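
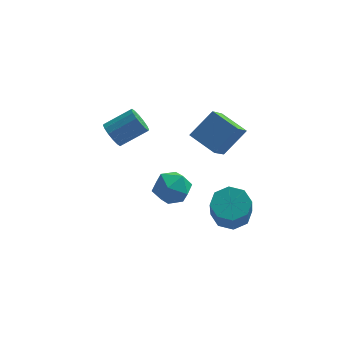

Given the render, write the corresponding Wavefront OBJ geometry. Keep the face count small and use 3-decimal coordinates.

v 1.572 1.969 -0.96
v 1.056 0.585 0.297
v 0.251 3.003 -0.364
v -0.264 1.619 0.893
v 2.784 2.741 0.387
v 2.269 1.357 1.644
v 1.464 3.775 0.983
v 0.948 2.391 2.24
v 1.967 -1.413 -2.937
v 2.656 -0.713 -2.464
v 2.602 -1.847 -0.709
v 1.913 -2.547 -1.183
v 1.857 -0.501 -2.351
v 1.804 -1.635 -0.596
v 1.123 -0.822 -2.581
v 1.069 -1.956 -0.827
v 0.883 -1.49 -3.02
v 0.829 -2.624 -1.265
v 1.278 -2.113 -3.411
v 1.224 -3.247 -1.656
v 2.076 -2.325 -3.524
v 2.023 -3.459 -1.769
v 2.811 -2.004 -3.293
v 2.757 -3.138 -1.539
v 3.051 -1.336 -2.855
v 2.997 -2.47 -1.1
v -1.653 -2.917 1.452
v -0.915 -2.18 1.002
v -1.265 -4.12 0.118
v -0.527 -3.383 -0.332
v -0.299 -3.878 0.664
v -0.539 -3.135 1.489
v -1.641 -3.165 -0.369
v -1.881 -2.422 0.456
v -0.908 -2.333 -0.123
v -0.079 -2.774 0.516
v -2.101 -3.526 0.604
v -1.272 -3.967 1.243
v -4.458 3.393 -0.585
v -3.979 3.218 -1.277
v -2.463 3.692 -0.348
v -2.942 3.867 0.345
v -4.088 3.648 -1.318
v -2.572 4.122 -0.389
v -4.296 4.009 -1.162
v -2.78 4.483 -0.233
v -4.548 4.205 -0.852
v -3.032 4.679 0.077
v -4.775 4.184 -0.47
v -3.26 4.658 0.459
v -4.918 3.951 -0.119
v -3.402 4.425 0.811
v -4.937 3.568 0.108
v -3.421 4.042 1.037
v -4.828 3.138 0.149
v -3.312 3.612 1.078
v -4.62 2.777 -0.007
v -3.104 3.251 0.922
v -4.368 2.581 -0.317
v -2.852 3.055 0.612
v -4.14 2.602 -0.699
v -2.625 3.076 0.23
v -3.998 2.835 -1.051
v -2.482 3.309 -0.121
f 2 4 1
f 5 2 1
f 1 4 3
f 3 5 1
f 2 8 4
f 6 2 5
f 6 8 2
f 4 8 3
f 7 5 3
f 3 8 7
f 7 6 5
f 8 6 7
f 10 9 13
f 10 13 11
f 11 13 14
f 11 14 12
f 13 9 15
f 13 15 14
f 14 15 16
f 14 16 12
f 15 9 17
f 15 17 16
f 16 17 18
f 16 18 12
f 17 9 19
f 17 19 18
f 18 19 20
f 18 20 12
f 19 9 21
f 19 21 20
f 20 21 22
f 20 22 12
f 21 9 23
f 21 23 22
f 22 23 24
f 22 24 12
f 23 9 25
f 23 25 24
f 24 25 26
f 24 26 12
f 25 9 10
f 25 10 26
f 26 10 11
f 26 11 12
f 27 38 32
f 27 32 28
f 27 28 34
f 27 34 37
f 27 37 38
f 28 32 36
f 32 38 31
f 38 37 29
f 37 34 33
f 34 28 35
f 30 36 31
f 30 31 29
f 30 29 33
f 30 33 35
f 30 35 36
f 31 36 32
f 29 31 38
f 33 29 37
f 35 33 34
f 36 35 28
f 40 39 43
f 40 43 41
f 41 43 44
f 41 44 42
f 43 39 45
f 43 45 44
f 44 45 46
f 44 46 42
f 45 39 47
f 45 47 46
f 46 47 48
f 46 48 42
f 47 39 49
f 47 49 48
f 48 49 50
f 48 50 42
f 49 39 51
f 49 51 50
f 50 51 52
f 50 52 42
f 51 39 53
f 51 53 52
f 52 53 54
f 52 54 42
f 53 39 55
f 53 55 54
f 54 55 56
f 54 56 42
f 55 39 57
f 55 57 56
f 56 57 58
f 56 58 42
f 57 39 59
f 57 59 58
f 58 59 60
f 58 60 42
f 59 39 61
f 59 61 60
f 60 61 62
f 60 62 42
f 61 39 63
f 61 63 62
f 62 63 64
f 62 64 42
f 63 39 40
f 63 40 64
f 64 40 41
f 64 41 42



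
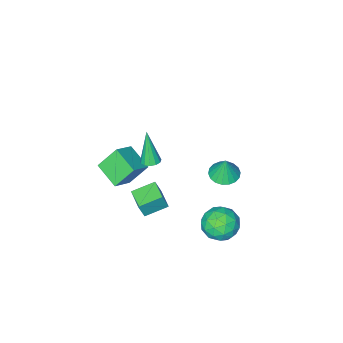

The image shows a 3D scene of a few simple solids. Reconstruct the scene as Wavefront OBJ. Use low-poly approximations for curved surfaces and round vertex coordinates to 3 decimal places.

v 1.326 -0.402 0.475
v 1.868 -0.543 0.477
v 1.174 -0.958 2.505
v 1.855 -0.239 0.559
v 1.675 0.014 0.615
v 1.383 0.134 0.627
v 1.074 0.085 0.59
v 0.844 -0.119 0.517
v 0.768 -0.412 0.43
v 0.868 -0.703 0.358
v 1.114 -0.897 0.323
v 1.427 -0.935 0.337
v 1.708 -0.803 0.394
v -3.533 -0.225 -3.775
v -2.689 0.04 -3.877
v -3.427 -0.015 -2.345
v -2.893 0.378 -3.911
v -3.223 0.597 -3.919
v -3.615 0.652 -3.899
v -3.99 0.534 -3.853
v -4.275 0.266 -3.793
v -4.413 -0.1 -3.729
v -4.376 -0.491 -3.674
v -4.173 -0.829 -3.639
v -3.842 -1.047 -3.632
v -3.451 -1.103 -3.652
v -3.075 -0.985 -3.697
v -2.791 -0.716 -3.758
v -2.653 -0.35 -3.822
v -0.606 4.245 -2.968
v -0.114 3.449 -2.343
v -0.966 3.011 -4.257
v -0.474 2.215 -3.632
v -1.45 2.667 -3.302
v -1.228 3.43 -2.505
v 0.148 3.03 -4.095
v 0.37 3.793 -3.298
v 0.351 2.698 -3.04
v -0.636 2.474 -2.549
v -0.444 3.986 -4.051
v -1.431 3.762 -3.56
v -0.328 3.955 -2.542
v -0.752 2.505 -4.058
v -1.325 2.771 -3.863
v -1.036 2.303 -3.496
v -0.983 3.944 -2.638
v -0.694 3.476 -2.27
v -1.479 3.017 -2.834
v -0.386 2.984 -4.33
v -0.097 2.516 -3.962
v -0.044 4.157 -3.104
v 0.245 3.689 -2.737
v 0.399 3.443 -3.766
v 0.234 3.046 -2.584
v 0.022 2.321 -3.342
v 0.388 2.8 -3.614
v 0.519 3.248 -3.146
v -0.346 2.914 -2.296
v -0.558 2.189 -3.054
v -1.132 2.455 -2.86
v -1.001 2.903 -2.391
v -0.073 2.473 -2.706
v -0.522 4.271 -3.546
v -0.734 3.546 -4.304
v -0.079 3.557 -4.209
v 0.052 4.005 -3.74
v -1.102 4.139 -3.258
v -1.314 3.414 -4.016
v -1.599 3.212 -3.454
v -1.468 3.66 -2.986
v -1.007 3.987 -3.894
v -0.096 -4.199 -2.457
v 1.098 -3.886 -1.696
v -0.125 -2.639 -3.053
v 1.069 -2.326 -2.292
v 0.851 -4.674 -3.748
v 2.045 -4.361 -2.987
v 0.822 -3.114 -4.344
v 2.016 -2.801 -3.583
v 2.084 1.537 -0.019
v 2.448 1.499 1.04
v 2.458 2.674 -0.107
v 2.821 2.636 0.952
v 3.299 1.104 -0.452
v 3.662 1.066 0.607
v 3.672 2.241 -0.54
v 4.036 2.203 0.519
f 2 1 4
f 2 4 3
f 4 1 5
f 4 5 3
f 5 1 6
f 5 6 3
f 6 1 7
f 6 7 3
f 7 1 8
f 7 8 3
f 8 1 9
f 8 9 3
f 9 1 10
f 9 10 3
f 10 1 11
f 10 11 3
f 11 1 12
f 11 12 3
f 12 1 13
f 12 13 3
f 13 1 2
f 13 2 3
f 15 14 17
f 15 17 16
f 17 14 18
f 17 18 16
f 18 14 19
f 18 19 16
f 19 14 20
f 19 20 16
f 20 14 21
f 20 21 16
f 21 14 22
f 21 22 16
f 22 14 23
f 22 23 16
f 23 14 24
f 23 24 16
f 24 14 25
f 24 25 16
f 25 14 26
f 25 26 16
f 26 14 27
f 26 27 16
f 27 14 28
f 27 28 16
f 28 14 29
f 28 29 16
f 29 14 15
f 29 15 16
f 30 67 46
f 67 41 70
f 46 70 35
f 67 70 46
f 30 46 42
f 46 35 47
f 42 47 31
f 46 47 42
f 30 42 51
f 42 31 52
f 51 52 37
f 42 52 51
f 30 51 63
f 51 37 66
f 63 66 40
f 51 66 63
f 30 63 67
f 63 40 71
f 67 71 41
f 63 71 67
f 31 47 58
f 47 35 61
f 58 61 39
f 47 61 58
f 35 70 48
f 70 41 69
f 48 69 34
f 70 69 48
f 41 71 68
f 71 40 64
f 68 64 32
f 71 64 68
f 40 66 65
f 66 37 53
f 65 53 36
f 66 53 65
f 37 52 57
f 52 31 54
f 57 54 38
f 52 54 57
f 33 59 45
f 59 39 60
f 45 60 34
f 59 60 45
f 33 45 43
f 45 34 44
f 43 44 32
f 45 44 43
f 33 43 50
f 43 32 49
f 50 49 36
f 43 49 50
f 33 50 55
f 50 36 56
f 55 56 38
f 50 56 55
f 33 55 59
f 55 38 62
f 59 62 39
f 55 62 59
f 34 60 48
f 60 39 61
f 48 61 35
f 60 61 48
f 32 44 68
f 44 34 69
f 68 69 41
f 44 69 68
f 36 49 65
f 49 32 64
f 65 64 40
f 49 64 65
f 38 56 57
f 56 36 53
f 57 53 37
f 56 53 57
f 39 62 58
f 62 38 54
f 58 54 31
f 62 54 58
f 73 75 72
f 76 73 72
f 72 75 74
f 74 76 72
f 73 79 75
f 77 73 76
f 77 79 73
f 75 79 74
f 78 76 74
f 74 79 78
f 78 77 76
f 79 77 78
f 81 83 80
f 84 81 80
f 80 83 82
f 82 84 80
f 81 87 83
f 85 81 84
f 85 87 81
f 83 87 82
f 86 84 82
f 82 87 86
f 86 85 84
f 87 85 86



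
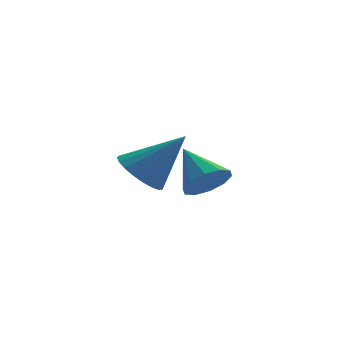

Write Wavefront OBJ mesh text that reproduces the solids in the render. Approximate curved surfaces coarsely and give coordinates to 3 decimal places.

v -2.425 -2.533 -0.945
v -1.693 -2.535 -1.611
v -0.995 -2.807 0.625
v -1.721 -2.135 -1.516
v -1.871 -1.804 -1.322
v -2.116 -1.6 -1.062
v -2.415 -1.556 -0.783
v -2.716 -1.682 -0.531
v -2.966 -1.955 -0.351
v -3.122 -2.327 -0.273
v -3.158 -2.736 -0.312
v -3.067 -3.109 -0.46
v -2.865 -3.383 -0.691
v -2.587 -3.509 -0.967
v -2.281 -3.467 -1.239
v -1.999 -3.264 -1.46
v -1.791 -2.934 -1.591
v 0.722 0.617 -2.901
v 1.478 0.425 -2.341
v 0.238 2.043 -1.759
v 1.65 0.815 -2.754
v 1.468 1.129 -3.223
v 1.001 1.248 -3.57
v 0.428 1.126 -3.66
v -0.033 0.81 -3.462
v -0.205 0.42 -3.049
v -0.023 0.106 -2.579
v 0.444 -0.013 -2.233
v 1.017 0.109 -2.142
f 2 1 4
f 2 4 3
f 4 1 5
f 4 5 3
f 5 1 6
f 5 6 3
f 6 1 7
f 6 7 3
f 7 1 8
f 7 8 3
f 8 1 9
f 8 9 3
f 9 1 10
f 9 10 3
f 10 1 11
f 10 11 3
f 11 1 12
f 11 12 3
f 12 1 13
f 12 13 3
f 13 1 14
f 13 14 3
f 14 1 15
f 14 15 3
f 15 1 16
f 15 16 3
f 16 1 17
f 16 17 3
f 17 1 2
f 17 2 3
f 19 18 21
f 19 21 20
f 21 18 22
f 21 22 20
f 22 18 23
f 22 23 20
f 23 18 24
f 23 24 20
f 24 18 25
f 24 25 20
f 25 18 26
f 25 26 20
f 26 18 27
f 26 27 20
f 27 18 28
f 27 28 20
f 28 18 29
f 28 29 20
f 29 18 19
f 29 19 20



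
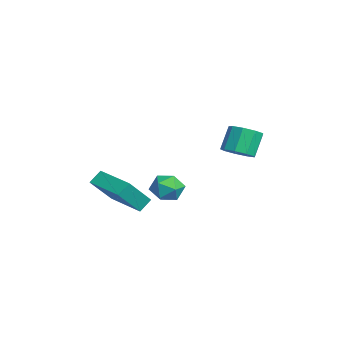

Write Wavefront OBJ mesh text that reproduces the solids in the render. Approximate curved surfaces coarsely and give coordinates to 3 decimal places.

v 3.062 -0.442 0.28
v 3.759 -0.058 0.043
v 3.581 -1.622 -0.103
v 4.278 -1.238 -0.34
v 4.087 -1.291 0.467
v 3.766 -0.563 0.703
v 3.574 -1.117 -0.763
v 3.253 -0.389 -0.527
v 4.076 -0.476 -0.602
v 4.393 -0.583 0.159
v 2.947 -1.097 -0.219
v 3.264 -1.204 0.542
v -0.014 -2.801 -2.208
v -0.311 -2.27 -1.658
v 1.677 -1.739 -2.321
v 1.38 -1.209 -1.771
v 0.74 -3.851 -0.789
v 0.443 -3.321 -0.239
v 2.431 -2.79 -0.902
v 2.134 -2.259 -0.352
v 3.452 2.268 1.745
v 4.081 2.005 2.144
v 3.557 2.469 3.275
v 2.928 2.732 2.875
v 4.167 2.512 1.976
v 3.643 2.975 3.107
v 3.919 2.905 1.7
v 3.394 3.368 2.831
v 3.452 2.999 1.445
v 2.927 3.463 2.576
v 2.985 2.752 1.33
v 2.461 3.215 2.461
v 2.737 2.279 1.409
v 2.213 2.742 2.54
v 2.824 1.8 1.645
v 2.299 2.264 2.776
v 3.204 1.541 1.927
v 2.68 2.004 3.058
v 3.701 1.622 2.125
v 3.176 2.085 3.256
f 1 12 6
f 1 6 2
f 1 2 8
f 1 8 11
f 1 11 12
f 2 6 10
f 6 12 5
f 12 11 3
f 11 8 7
f 8 2 9
f 4 10 5
f 4 5 3
f 4 3 7
f 4 7 9
f 4 9 10
f 5 10 6
f 3 5 12
f 7 3 11
f 9 7 8
f 10 9 2
f 14 16 13
f 17 14 13
f 13 16 15
f 15 17 13
f 14 20 16
f 18 14 17
f 18 20 14
f 16 20 15
f 19 17 15
f 15 20 19
f 19 18 17
f 20 18 19
f 22 21 25
f 22 25 23
f 23 25 26
f 23 26 24
f 25 21 27
f 25 27 26
f 26 27 28
f 26 28 24
f 27 21 29
f 27 29 28
f 28 29 30
f 28 30 24
f 29 21 31
f 29 31 30
f 30 31 32
f 30 32 24
f 31 21 33
f 31 33 32
f 32 33 34
f 32 34 24
f 33 21 35
f 33 35 34
f 34 35 36
f 34 36 24
f 35 21 37
f 35 37 36
f 36 37 38
f 36 38 24
f 37 21 39
f 37 39 38
f 38 39 40
f 38 40 24
f 39 21 22
f 39 22 40
f 40 22 23
f 40 23 24



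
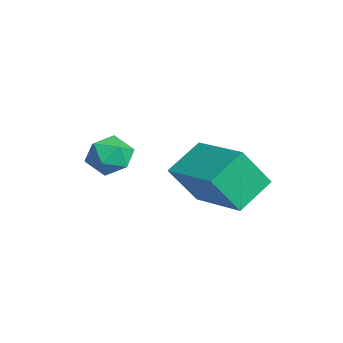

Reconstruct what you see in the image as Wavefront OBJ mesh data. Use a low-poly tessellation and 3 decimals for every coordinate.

v 2.181 0.3 -1.378
v 1.625 1.247 -0.72
v 2.128 1.083 -2.549
v 1.571 2.029 -1.892
v 3.909 1.031 -0.968
v 3.352 1.977 -0.311
v 3.855 1.813 -2.14
v 3.299 2.76 -1.482
v -0.174 -0.598 -1.586
v 0.342 -0.482 -2.082
v 0.538 -1.338 -1.018
v 1.054 -1.222 -1.514
v 0.868 -0.693 -1.054
v 0.428 -0.235 -1.405
v 0.452 -1.585 -1.695
v 0.012 -1.127 -2.046
v 0.729 -1.092 -2.149
v 0.986 -0.541 -1.753
v -0.106 -1.279 -1.347
v 0.151 -0.728 -0.951
f 2 4 1
f 5 2 1
f 1 4 3
f 3 5 1
f 2 8 4
f 6 2 5
f 6 8 2
f 4 8 3
f 7 5 3
f 3 8 7
f 7 6 5
f 8 6 7
f 9 20 14
f 9 14 10
f 9 10 16
f 9 16 19
f 9 19 20
f 10 14 18
f 14 20 13
f 20 19 11
f 19 16 15
f 16 10 17
f 12 18 13
f 12 13 11
f 12 11 15
f 12 15 17
f 12 17 18
f 13 18 14
f 11 13 20
f 15 11 19
f 17 15 16
f 18 17 10



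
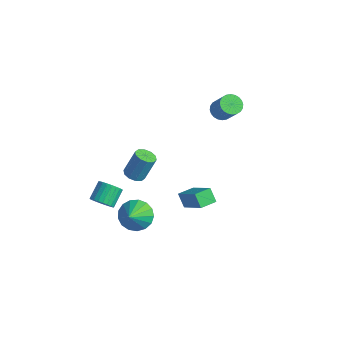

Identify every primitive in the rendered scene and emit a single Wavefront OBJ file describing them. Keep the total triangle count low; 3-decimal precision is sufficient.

v -1.051 -0.393 -2.553
v 0.61 -0.509 -1.209
v -0.977 0.635 -2.556
v 0.684 0.518 -1.212
v -0.444 -0.438 -3.308
v 1.217 -0.555 -1.964
v -0.37 0.589 -3.311
v 1.291 0.473 -1.967
v -3.872 -1.378 -2.324
v -3.38 -0.994 -2.567
v -3.116 -0.338 -1
v -3.608 -0.722 -0.756
v -3.734 -0.782 -2.597
v -3.47 -0.126 -1.029
v -4.141 -0.797 -2.522
v -3.877 -0.141 -0.954
v -4.445 -1.034 -2.371
v -4.181 -0.378 -0.803
v -4.531 -1.403 -2.203
v -4.266 -0.747 -0.635
v -4.364 -1.762 -2.08
v -4.1 -1.106 -0.513
v -4.01 -1.974 -2.051
v -3.746 -1.318 -0.483
v -3.603 -1.959 -2.126
v -3.339 -1.303 -0.558
v -3.299 -1.722 -2.277
v -3.035 -1.066 -0.709
v -3.214 -1.353 -2.445
v -2.949 -0.697 -0.877
v -2.555 3.92 1.598
v -1.999 3.866 1.161
v -1.028 3.805 2.405
v -1.585 3.86 2.842
v -2.018 4.14 1.189
v -1.047 4.08 2.434
v -2.119 4.382 1.28
v -1.148 4.321 2.525
v -2.287 4.553 1.419
v -1.316 4.492 2.664
v -2.496 4.628 1.585
v -1.525 4.567 2.83
v -2.713 4.595 1.753
v -1.742 4.534 2.998
v -2.907 4.459 1.898
v -1.936 4.399 3.143
v -3.047 4.242 1.997
v -2.076 4.181 3.242
v -3.112 3.975 2.035
v -2.141 3.914 3.279
v -3.093 3.7 2.006
v -2.122 3.64 3.251
v -2.992 3.459 1.915
v -2.021 3.398 3.16
v -2.824 3.288 1.776
v -1.853 3.227 3.021
v -2.615 3.213 1.61
v -1.644 3.152 2.855
v -2.398 3.246 1.442
v -1.427 3.185 2.687
v -2.204 3.381 1.297
v -1.233 3.321 2.542
v -2.064 3.599 1.198
v -1.093 3.538 2.443
v -1.928 -2.745 -3.816
v -1.322 -3.114 -4.591
v -1.132 -3.815 -2.684
v -1.06 -2.726 -4.408
v -0.997 -2.342 -4.089
v -1.148 -2.05 -3.708
v -1.477 -1.918 -3.352
v -1.909 -1.975 -3.103
v -2.346 -2.208 -3.016
v -2.687 -2.565 -3.113
v -2.854 -2.962 -3.372
v -2.809 -3.31 -3.732
v -2.562 -3.528 -4.111
v -2.17 -3.567 -4.423
v -1.722 -3.417 -4.596
v -2.981 -4.324 -2.516
v -2.446 -3.884 -2.777
v -2.845 -2.955 -2.025
v -3.379 -3.396 -1.764
v -2.661 -3.827 -2.961
v -3.059 -2.898 -2.209
v -2.925 -3.846 -3.078
v -3.323 -2.917 -2.325
v -3.197 -3.937 -3.109
v -3.595 -3.008 -2.356
v -3.436 -4.088 -3.049
v -3.834 -3.159 -2.297
v -3.606 -4.274 -2.909
v -4.004 -3.345 -2.157
v -3.681 -4.468 -2.709
v -4.079 -3.539 -1.957
v -3.649 -4.641 -2.479
v -4.047 -3.712 -1.727
v -3.515 -4.765 -2.255
v -3.914 -3.836 -1.503
v -3.301 -4.822 -2.071
v -3.699 -3.893 -1.319
v -3.037 -4.803 -1.955
v -3.435 -3.874 -1.202
v -2.765 -4.712 -1.924
v -3.163 -3.783 -1.171
v -2.526 -4.561 -1.983
v -2.924 -3.632 -1.231
v -2.356 -4.375 -2.123
v -2.754 -3.446 -1.371
v -2.281 -4.181 -2.323
v -2.679 -3.252 -1.571
v -2.313 -4.008 -2.553
v -2.711 -3.079 -1.801
f 2 4 1
f 5 2 1
f 1 4 3
f 3 5 1
f 2 8 4
f 6 2 5
f 6 8 2
f 4 8 3
f 7 5 3
f 3 8 7
f 7 6 5
f 8 6 7
f 10 9 13
f 10 13 11
f 11 13 14
f 11 14 12
f 13 9 15
f 13 15 14
f 14 15 16
f 14 16 12
f 15 9 17
f 15 17 16
f 16 17 18
f 16 18 12
f 17 9 19
f 17 19 18
f 18 19 20
f 18 20 12
f 19 9 21
f 19 21 20
f 20 21 22
f 20 22 12
f 21 9 23
f 21 23 22
f 22 23 24
f 22 24 12
f 23 9 25
f 23 25 24
f 24 25 26
f 24 26 12
f 25 9 27
f 25 27 26
f 26 27 28
f 26 28 12
f 27 9 29
f 27 29 28
f 28 29 30
f 28 30 12
f 29 9 10
f 29 10 30
f 30 10 11
f 30 11 12
f 32 31 35
f 32 35 33
f 33 35 36
f 33 36 34
f 35 31 37
f 35 37 36
f 36 37 38
f 36 38 34
f 37 31 39
f 37 39 38
f 38 39 40
f 38 40 34
f 39 31 41
f 39 41 40
f 40 41 42
f 40 42 34
f 41 31 43
f 41 43 42
f 42 43 44
f 42 44 34
f 43 31 45
f 43 45 44
f 44 45 46
f 44 46 34
f 45 31 47
f 45 47 46
f 46 47 48
f 46 48 34
f 47 31 49
f 47 49 48
f 48 49 50
f 48 50 34
f 49 31 51
f 49 51 50
f 50 51 52
f 50 52 34
f 51 31 53
f 51 53 52
f 52 53 54
f 52 54 34
f 53 31 55
f 53 55 54
f 54 55 56
f 54 56 34
f 55 31 57
f 55 57 56
f 56 57 58
f 56 58 34
f 57 31 59
f 57 59 58
f 58 59 60
f 58 60 34
f 59 31 61
f 59 61 60
f 60 61 62
f 60 62 34
f 61 31 63
f 61 63 62
f 62 63 64
f 62 64 34
f 63 31 32
f 63 32 64
f 64 32 33
f 64 33 34
f 66 65 68
f 66 68 67
f 68 65 69
f 68 69 67
f 69 65 70
f 69 70 67
f 70 65 71
f 70 71 67
f 71 65 72
f 71 72 67
f 72 65 73
f 72 73 67
f 73 65 74
f 73 74 67
f 74 65 75
f 74 75 67
f 75 65 76
f 75 76 67
f 76 65 77
f 76 77 67
f 77 65 78
f 77 78 67
f 78 65 79
f 78 79 67
f 79 65 66
f 79 66 67
f 81 80 84
f 81 84 82
f 82 84 85
f 82 85 83
f 84 80 86
f 84 86 85
f 85 86 87
f 85 87 83
f 86 80 88
f 86 88 87
f 87 88 89
f 87 89 83
f 88 80 90
f 88 90 89
f 89 90 91
f 89 91 83
f 90 80 92
f 90 92 91
f 91 92 93
f 91 93 83
f 92 80 94
f 92 94 93
f 93 94 95
f 93 95 83
f 94 80 96
f 94 96 95
f 95 96 97
f 95 97 83
f 96 80 98
f 96 98 97
f 97 98 99
f 97 99 83
f 98 80 100
f 98 100 99
f 99 100 101
f 99 101 83
f 100 80 102
f 100 102 101
f 101 102 103
f 101 103 83
f 102 80 104
f 102 104 103
f 103 104 105
f 103 105 83
f 104 80 106
f 104 106 105
f 105 106 107
f 105 107 83
f 106 80 108
f 106 108 107
f 107 108 109
f 107 109 83
f 108 80 110
f 108 110 109
f 109 110 111
f 109 111 83
f 110 80 112
f 110 112 111
f 111 112 113
f 111 113 83
f 112 80 81
f 112 81 113
f 113 81 82
f 113 82 83



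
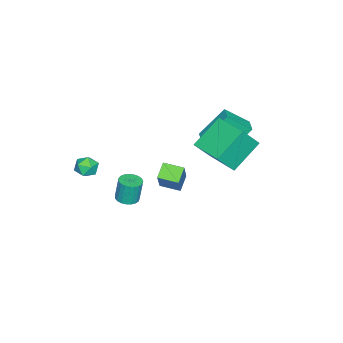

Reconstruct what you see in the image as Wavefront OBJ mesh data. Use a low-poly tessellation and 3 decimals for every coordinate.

v 3.39 -0.665 -0.628
v 3.922 -0.931 -0.546
v 3.801 -0.781 0.729
v 3.27 -0.515 0.648
v 3.987 -0.691 -0.568
v 3.866 -0.541 0.707
v 3.948 -0.447 -0.601
v 3.828 -0.297 0.675
v 3.814 -0.24 -0.638
v 3.693 -0.09 0.638
v 3.606 -0.107 -0.673
v 3.485 0.043 0.603
v 3.36 -0.07 -0.7
v 3.24 0.08 0.575
v 3.12 -0.136 -0.715
v 3 0.013 0.56
v 2.927 -0.294 -0.715
v 2.806 -0.144 0.561
v 2.814 -0.515 -0.7
v 2.693 -0.366 0.576
v 2.8 -0.763 -0.672
v 2.68 -0.613 0.604
v 2.888 -0.994 -0.637
v 2.768 -0.844 0.639
v 3.064 -1.167 -0.6
v 2.943 -1.018 0.676
v 3.295 -1.254 -0.568
v 3.175 -1.105 0.708
v 3.543 -1.239 -0.546
v 3.423 -1.09 0.73
v 3.765 -1.125 -0.539
v 3.645 -0.975 0.737
v 2.717 -2.486 0.872
v 3.172 -2.446 0.378
v 2.908 -3.554 0.962
v 3.363 -3.514 0.468
v 3.488 -3.23 1.065
v 3.37 -2.57 1.01
v 2.71 -3.43 0.33
v 2.592 -2.77 0.275
v 3.168 -3.029 0.044
v 3.649 -2.905 0.497
v 2.431 -3.095 0.843
v 2.912 -2.971 1.296
v -1.82 -1.331 -3.995
v -2.62 -1.366 -3.43
v -1.98 -0.234 -4.152
v -2.779 -0.269 -3.587
v -0.621 -0.911 -2.273
v -1.42 -0.946 -1.708
v -0.78 0.186 -2.43
v -1.58 0.151 -1.865
v 0.3 2.354 1.209
v -1.135 3.051 2.416
v 1.233 3.989 1.376
v -0.201 4.686 2.582
v 1.061 1.794 2.438
v -0.373 2.491 3.644
v 1.995 3.429 2.604
v 0.56 4.126 3.811
v -2.418 1.957 -0.181
v -1.873 0.823 0.806
v -3.244 2.962 1.429
v -2.699 1.827 2.417
v -1.661 2.413 -0.077
v -1.116 1.278 0.911
v -2.487 3.417 1.534
v -1.942 2.283 2.521
f 2 1 5
f 2 5 3
f 3 5 6
f 3 6 4
f 5 1 7
f 5 7 6
f 6 7 8
f 6 8 4
f 7 1 9
f 7 9 8
f 8 9 10
f 8 10 4
f 9 1 11
f 9 11 10
f 10 11 12
f 10 12 4
f 11 1 13
f 11 13 12
f 12 13 14
f 12 14 4
f 13 1 15
f 13 15 14
f 14 15 16
f 14 16 4
f 15 1 17
f 15 17 16
f 16 17 18
f 16 18 4
f 17 1 19
f 17 19 18
f 18 19 20
f 18 20 4
f 19 1 21
f 19 21 20
f 20 21 22
f 20 22 4
f 21 1 23
f 21 23 22
f 22 23 24
f 22 24 4
f 23 1 25
f 23 25 24
f 24 25 26
f 24 26 4
f 25 1 27
f 25 27 26
f 26 27 28
f 26 28 4
f 27 1 29
f 27 29 28
f 28 29 30
f 28 30 4
f 29 1 31
f 29 31 30
f 30 31 32
f 30 32 4
f 31 1 2
f 31 2 32
f 32 2 3
f 32 3 4
f 33 44 38
f 33 38 34
f 33 34 40
f 33 40 43
f 33 43 44
f 34 38 42
f 38 44 37
f 44 43 35
f 43 40 39
f 40 34 41
f 36 42 37
f 36 37 35
f 36 35 39
f 36 39 41
f 36 41 42
f 37 42 38
f 35 37 44
f 39 35 43
f 41 39 40
f 42 41 34
f 46 48 45
f 49 46 45
f 45 48 47
f 47 49 45
f 46 52 48
f 50 46 49
f 50 52 46
f 48 52 47
f 51 49 47
f 47 52 51
f 51 50 49
f 52 50 51
f 54 56 53
f 57 54 53
f 53 56 55
f 55 57 53
f 54 60 56
f 58 54 57
f 58 60 54
f 56 60 55
f 59 57 55
f 55 60 59
f 59 58 57
f 60 58 59
f 62 64 61
f 65 62 61
f 61 64 63
f 63 65 61
f 62 68 64
f 66 62 65
f 66 68 62
f 64 68 63
f 67 65 63
f 63 68 67
f 67 66 65
f 68 66 67



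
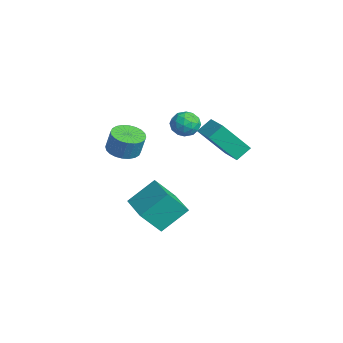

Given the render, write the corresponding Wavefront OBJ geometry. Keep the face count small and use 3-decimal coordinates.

v 0.558 -2.411 0.681
v 1.076 -1.827 0.465
v 1.319 -1.644 1.543
v 0.802 -2.229 1.759
v 0.808 -1.663 0.498
v 1.051 -1.48 1.576
v 0.501 -1.613 0.559
v 0.745 -1.43 1.636
v 0.204 -1.684 0.638
v 0.448 -1.502 1.716
v -0.04 -1.866 0.724
v 0.204 -1.684 1.802
v -0.192 -2.131 0.803
v 0.052 -1.949 1.881
v -0.23 -2.439 0.864
v 0.013 -2.257 1.942
v -0.149 -2.743 0.897
v 0.095 -2.56 1.975
v 0.041 -2.996 0.897
v 0.284 -2.813 1.975
v 0.309 -3.16 0.864
v 0.552 -2.977 1.942
v 0.615 -3.21 0.804
v 0.859 -3.027 1.881
v 0.912 -3.138 0.724
v 1.156 -2.956 1.802
v 1.156 -2.956 0.638
v 1.4 -2.774 1.716
v 1.308 -2.691 0.559
v 1.552 -2.509 1.637
v 1.347 -2.383 0.498
v 1.59 -2.201 1.576
v 1.265 -2.08 0.465
v 1.509 -1.897 1.543
v 0.134 -1.101 -4.294
v 0.049 -2.084 -3.086
v 0.055 0.242 -3.206
v -0.029 -0.741 -1.998
v 1.989 -1.099 -4.162
v 1.905 -2.082 -2.954
v 1.911 0.244 -3.074
v 1.826 -0.739 -1.866
v 1.426 0.629 2.537
v 1.84 0.438 1.959
v 1.88 -0.278 3.161
v 2.294 -0.469 2.583
v 2.437 0.154 2.949
v 2.157 0.714 2.564
v 1.563 -0.554 2.556
v 1.283 0.006 2.171
v 1.925 -0.293 1.971
v 2.465 0.145 2.214
v 1.255 0.015 2.906
v 1.795 0.453 3.149
v 1.593 0.613 2.193
v 2.127 -0.453 2.927
v 2.211 -0.087 3.142
v 2.454 -0.199 2.802
v 1.779 0.775 2.549
v 2.023 0.663 2.209
v 2.374 0.496 2.791
v 1.697 -0.503 2.911
v 1.941 -0.615 2.571
v 1.266 0.359 2.318
v 1.509 0.247 1.978
v 1.346 -0.336 2.329
v 1.887 0.072 1.861
v 2.153 -0.462 2.227
v 1.724 -0.512 2.212
v 1.559 -0.182 1.985
v 2.204 0.329 2.003
v 2.471 -0.205 2.37
v 2.555 0.161 2.585
v 2.39 0.491 2.359
v 2.254 -0.101 2.01
v 1.249 0.365 2.75
v 1.516 -0.169 3.117
v 1.33 -0.331 2.761
v 1.165 -0.001 2.535
v 1.567 0.622 2.893
v 1.833 0.088 3.259
v 2.161 0.342 3.135
v 1.996 0.672 2.908
v 1.466 0.261 3.11
v 1.328 2.169 0.004
v 1.047 0.928 1.521
v 1.185 2.885 0.563
v 0.904 1.644 2.08
v 2.716 2.216 0.3
v 2.435 0.975 1.817
v 2.573 2.932 0.859
v 2.292 1.691 2.376
f 2 1 5
f 2 5 3
f 3 5 6
f 3 6 4
f 5 1 7
f 5 7 6
f 6 7 8
f 6 8 4
f 7 1 9
f 7 9 8
f 8 9 10
f 8 10 4
f 9 1 11
f 9 11 10
f 10 11 12
f 10 12 4
f 11 1 13
f 11 13 12
f 12 13 14
f 12 14 4
f 13 1 15
f 13 15 14
f 14 15 16
f 14 16 4
f 15 1 17
f 15 17 16
f 16 17 18
f 16 18 4
f 17 1 19
f 17 19 18
f 18 19 20
f 18 20 4
f 19 1 21
f 19 21 20
f 20 21 22
f 20 22 4
f 21 1 23
f 21 23 22
f 22 23 24
f 22 24 4
f 23 1 25
f 23 25 24
f 24 25 26
f 24 26 4
f 25 1 27
f 25 27 26
f 26 27 28
f 26 28 4
f 27 1 29
f 27 29 28
f 28 29 30
f 28 30 4
f 29 1 31
f 29 31 30
f 30 31 32
f 30 32 4
f 31 1 33
f 31 33 32
f 32 33 34
f 32 34 4
f 33 1 2
f 33 2 34
f 34 2 3
f 34 3 4
f 36 38 35
f 39 36 35
f 35 38 37
f 37 39 35
f 36 42 38
f 40 36 39
f 40 42 36
f 38 42 37
f 41 39 37
f 37 42 41
f 41 40 39
f 42 40 41
f 43 80 59
f 80 54 83
f 59 83 48
f 80 83 59
f 43 59 55
f 59 48 60
f 55 60 44
f 59 60 55
f 43 55 64
f 55 44 65
f 64 65 50
f 55 65 64
f 43 64 76
f 64 50 79
f 76 79 53
f 64 79 76
f 43 76 80
f 76 53 84
f 80 84 54
f 76 84 80
f 44 60 71
f 60 48 74
f 71 74 52
f 60 74 71
f 48 83 61
f 83 54 82
f 61 82 47
f 83 82 61
f 54 84 81
f 84 53 77
f 81 77 45
f 84 77 81
f 53 79 78
f 79 50 66
f 78 66 49
f 79 66 78
f 50 65 70
f 65 44 67
f 70 67 51
f 65 67 70
f 46 72 58
f 72 52 73
f 58 73 47
f 72 73 58
f 46 58 56
f 58 47 57
f 56 57 45
f 58 57 56
f 46 56 63
f 56 45 62
f 63 62 49
f 56 62 63
f 46 63 68
f 63 49 69
f 68 69 51
f 63 69 68
f 46 68 72
f 68 51 75
f 72 75 52
f 68 75 72
f 47 73 61
f 73 52 74
f 61 74 48
f 73 74 61
f 45 57 81
f 57 47 82
f 81 82 54
f 57 82 81
f 49 62 78
f 62 45 77
f 78 77 53
f 62 77 78
f 51 69 70
f 69 49 66
f 70 66 50
f 69 66 70
f 52 75 71
f 75 51 67
f 71 67 44
f 75 67 71
f 86 88 85
f 89 86 85
f 85 88 87
f 87 89 85
f 86 92 88
f 90 86 89
f 90 92 86
f 88 92 87
f 91 89 87
f 87 92 91
f 91 90 89
f 92 90 91



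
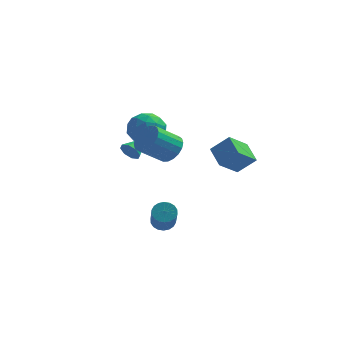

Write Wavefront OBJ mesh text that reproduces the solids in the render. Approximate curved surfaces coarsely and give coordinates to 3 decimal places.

v -2.263 2.216 1.21
v -1.443 2.667 0.805
v -1.297 1.433 2.295
v -0.477 1.884 1.89
v -1.156 2.436 2.414
v -1.753 2.92 1.744
v -0.987 1.18 1.356
v -1.584 1.664 0.686
v -0.654 2.027 0.896
v -0.759 2.803 1.549
v -1.981 1.297 1.551
v -2.086 2.073 2.204
v -1.938 2.51 0.913
v -0.802 1.59 2.187
v -1.201 1.914 2.495
v -0.719 2.179 2.258
v -2.12 2.659 1.464
v -1.638 2.924 1.226
v -1.469 2.788 2.172
v -1.102 1.176 1.874
v -0.62 1.441 1.636
v -2.021 1.921 0.842
v -1.539 2.186 0.605
v -1.271 1.312 0.928
v -0.992 2.399 0.728
v -0.424 1.939 1.365
v -0.724 1.525 1.052
v -1.075 1.81 0.658
v -1.054 2.856 1.112
v -0.486 2.395 1.749
v -0.885 2.719 2.057
v -1.236 3.004 1.663
v -0.59 2.479 1.165
v -2.254 1.705 1.351
v -1.686 1.244 1.988
v -1.504 1.096 1.437
v -1.855 1.381 1.043
v -2.316 2.161 1.735
v -1.748 1.701 2.372
v -1.665 2.29 2.442
v -2.016 2.575 2.048
v -2.15 1.621 1.935
v 0.144 -1.517 -2.59
v 0.652 -1.65 -2.859
v 1.004 -3.097 -1.479
v 0.496 -2.963 -1.21
v 0.724 -1.467 -2.686
v 1.076 -2.913 -1.306
v 0.681 -1.294 -2.493
v 1.034 -2.74 -1.113
v 0.532 -1.164 -2.32
v 0.885 -2.611 -0.94
v 0.307 -1.105 -2.2
v 0.659 -2.551 -0.82
v 0.048 -1.127 -2.158
v 0.4 -2.574 -0.777
v -0.191 -1.227 -2.201
v 0.161 -2.673 -0.82
v -0.364 -1.383 -2.321
v -0.012 -2.83 -0.941
v -0.436 -1.567 -2.494
v -0.084 -3.013 -1.114
v -0.394 -1.74 -2.687
v -0.041 -3.186 -1.307
v -0.245 -1.869 -2.86
v 0.108 -3.316 -1.48
v -0.019 -1.929 -2.98
v 0.333 -3.375 -1.6
v 0.24 -1.906 -3.023
v 0.592 -3.353 -1.642
v 0.479 -1.807 -2.98
v 0.831 -3.253 -1.599
v 0.167 0.189 1.259
v 0.436 0.653 1.893
v -0.578 -0.046 2.834
v -0.847 -0.509 2.201
v 0.164 0.858 1.752
v -0.851 0.159 2.693
v -0.108 0.93 1.512
v -1.123 0.232 2.453
v -0.326 0.856 1.223
v -1.34 0.158 2.164
v -0.445 0.65 0.941
v -1.46 -0.049 1.882
v -0.444 0.352 0.722
v -1.458 -0.346 1.663
v -0.321 0.022 0.609
v -1.336 -0.676 1.55
v -0.102 -0.274 0.626
v -1.116 -0.973 1.567
v 0.171 -0.479 0.767
v -0.844 -1.178 1.708
v 0.443 -0.552 1.007
v -0.572 -1.25 1.948
v 0.66 -0.478 1.296
v -0.354 -1.176 2.237
v 0.78 -0.271 1.578
v -0.235 -0.97 2.519
v 0.778 0.026 1.797
v -0.236 -0.672 2.738
v 0.656 0.356 1.91
v -0.359 -0.342 2.851
v -2.471 3.365 -0.737
v -2.07 3.36 -1.183
v -1.929 4.435 -0.263
v -2.448 3.598 -1.29
v -2.839 3.701 -1.073
v -3.015 3.606 -0.659
v -2.873 3.371 -0.291
v -2.495 3.132 -0.185
v -2.104 3.03 -0.402
v -1.928 3.124 -0.816
v 2.98 2.506 0.12
v 2.36 3.486 0.661
v 2.073 2.403 -0.734
v 1.453 3.383 -0.192
v 3.707 3.457 -0.768
v 3.087 4.437 -0.226
v 2.8 3.354 -1.621
v 2.18 4.334 -1.08
f 1 38 17
f 38 12 41
f 17 41 6
f 38 41 17
f 1 17 13
f 17 6 18
f 13 18 2
f 17 18 13
f 1 13 22
f 13 2 23
f 22 23 8
f 13 23 22
f 1 22 34
f 22 8 37
f 34 37 11
f 22 37 34
f 1 34 38
f 34 11 42
f 38 42 12
f 34 42 38
f 2 18 29
f 18 6 32
f 29 32 10
f 18 32 29
f 6 41 19
f 41 12 40
f 19 40 5
f 41 40 19
f 12 42 39
f 42 11 35
f 39 35 3
f 42 35 39
f 11 37 36
f 37 8 24
f 36 24 7
f 37 24 36
f 8 23 28
f 23 2 25
f 28 25 9
f 23 25 28
f 4 30 16
f 30 10 31
f 16 31 5
f 30 31 16
f 4 16 14
f 16 5 15
f 14 15 3
f 16 15 14
f 4 14 21
f 14 3 20
f 21 20 7
f 14 20 21
f 4 21 26
f 21 7 27
f 26 27 9
f 21 27 26
f 4 26 30
f 26 9 33
f 30 33 10
f 26 33 30
f 5 31 19
f 31 10 32
f 19 32 6
f 31 32 19
f 3 15 39
f 15 5 40
f 39 40 12
f 15 40 39
f 7 20 36
f 20 3 35
f 36 35 11
f 20 35 36
f 9 27 28
f 27 7 24
f 28 24 8
f 27 24 28
f 10 33 29
f 33 9 25
f 29 25 2
f 33 25 29
f 44 43 47
f 44 47 45
f 45 47 48
f 45 48 46
f 47 43 49
f 47 49 48
f 48 49 50
f 48 50 46
f 49 43 51
f 49 51 50
f 50 51 52
f 50 52 46
f 51 43 53
f 51 53 52
f 52 53 54
f 52 54 46
f 53 43 55
f 53 55 54
f 54 55 56
f 54 56 46
f 55 43 57
f 55 57 56
f 56 57 58
f 56 58 46
f 57 43 59
f 57 59 58
f 58 59 60
f 58 60 46
f 59 43 61
f 59 61 60
f 60 61 62
f 60 62 46
f 61 43 63
f 61 63 62
f 62 63 64
f 62 64 46
f 63 43 65
f 63 65 64
f 64 65 66
f 64 66 46
f 65 43 67
f 65 67 66
f 66 67 68
f 66 68 46
f 67 43 69
f 67 69 68
f 68 69 70
f 68 70 46
f 69 43 71
f 69 71 70
f 70 71 72
f 70 72 46
f 71 43 44
f 71 44 72
f 72 44 45
f 72 45 46
f 74 73 77
f 74 77 75
f 75 77 78
f 75 78 76
f 77 73 79
f 77 79 78
f 78 79 80
f 78 80 76
f 79 73 81
f 79 81 80
f 80 81 82
f 80 82 76
f 81 73 83
f 81 83 82
f 82 83 84
f 82 84 76
f 83 73 85
f 83 85 84
f 84 85 86
f 84 86 76
f 85 73 87
f 85 87 86
f 86 87 88
f 86 88 76
f 87 73 89
f 87 89 88
f 88 89 90
f 88 90 76
f 89 73 91
f 89 91 90
f 90 91 92
f 90 92 76
f 91 73 93
f 91 93 92
f 92 93 94
f 92 94 76
f 93 73 95
f 93 95 94
f 94 95 96
f 94 96 76
f 95 73 97
f 95 97 96
f 96 97 98
f 96 98 76
f 97 73 99
f 97 99 98
f 98 99 100
f 98 100 76
f 99 73 101
f 99 101 100
f 100 101 102
f 100 102 76
f 101 73 74
f 101 74 102
f 102 74 75
f 102 75 76
f 104 103 106
f 104 106 105
f 106 103 107
f 106 107 105
f 107 103 108
f 107 108 105
f 108 103 109
f 108 109 105
f 109 103 110
f 109 110 105
f 110 103 111
f 110 111 105
f 111 103 112
f 111 112 105
f 112 103 104
f 112 104 105
f 114 116 113
f 117 114 113
f 113 116 115
f 115 117 113
f 114 120 116
f 118 114 117
f 118 120 114
f 116 120 115
f 119 117 115
f 115 120 119
f 119 118 117
f 120 118 119



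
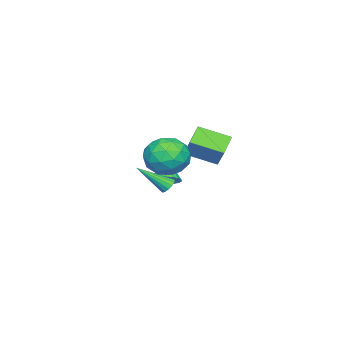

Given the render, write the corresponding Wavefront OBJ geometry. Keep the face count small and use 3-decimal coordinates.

v -2.572 -3.43 -3.504
v -1.947 -3.869 -3.154
v -3.508 -3.83 -2.336
v -1.905 -3.53 -3.004
v -1.994 -3.17 -2.952
v -2.198 -2.862 -3.01
v -2.476 -2.667 -3.166
v -2.773 -2.623 -3.389
v -3.03 -2.738 -3.635
v -3.196 -2.991 -3.854
v -3.239 -3.33 -4.005
v -3.149 -3.689 -4.056
v -2.945 -3.997 -3.998
v -2.667 -4.193 -3.842
v -2.37 -4.237 -3.619
v -2.113 -4.122 -3.374
v 1.386 -0.493 0.485
v 0.252 -0.596 1.133
v 0.882 1.12 -0.137
v -0.252 1.016 0.511
v 1.972 0.124 1.609
v 0.838 0.02 2.257
v 1.468 1.736 0.987
v 0.334 1.633 1.635
v 4.381 0.137 0.336
v 4.849 -0.659 1.181
v 2.611 0.139 1.319
v 3.079 -0.657 2.164
v 3.496 0.522 2.116
v 4.59 0.521 1.509
v 2.87 -1.041 0.991
v 3.964 -1.042 0.384
v 3.915 -1.387 1.586
v 4.302 -0.421 2.281
v 3.158 -0.099 0.219
v 3.545 0.867 0.914
v 4.77 -0.261 0.672
v 2.69 -0.259 1.828
v 2.935 0.434 1.8
v 3.21 -0.034 2.296
v 4.618 0.432 0.865
v 4.893 -0.035 1.362
v 4.098 0.658 1.911
v 2.567 -0.485 1.138
v 2.842 -0.952 1.635
v 4.25 -0.486 0.204
v 4.525 -0.954 0.7
v 3.362 -1.178 0.589
v 4.497 -1.157 1.407
v 3.456 -1.155 1.984
v 3.333 -1.381 1.295
v 3.976 -1.382 0.938
v 4.724 -0.589 1.815
v 3.684 -0.588 2.393
v 3.929 0.105 2.365
v 4.572 0.104 2.008
v 4.175 -1.017 2.053
v 3.776 0.068 0.107
v 2.736 0.069 0.685
v 2.888 -0.624 0.492
v 3.531 -0.625 0.135
v 4.004 0.635 0.516
v 2.963 0.637 1.093
v 3.484 0.862 1.562
v 4.127 0.861 1.205
v 3.285 0.497 0.447
v -0.425 -2.25 -2.809
v -0.241 -2.533 -3.217
v 0.385 -3.65 -1.471
v -0.039 -2.358 -3.156
v 0.059 -2.153 -3.002
v 0.027 -1.975 -2.796
v -0.125 -1.87 -2.593
v -0.359 -1.867 -2.449
v -0.61 -1.966 -2.401
v -0.811 -2.142 -2.463
v -0.91 -2.346 -2.617
v -0.878 -2.525 -2.823
v -0.725 -2.63 -3.025
v -0.492 -2.633 -3.17
f 2 1 4
f 2 4 3
f 4 1 5
f 4 5 3
f 5 1 6
f 5 6 3
f 6 1 7
f 6 7 3
f 7 1 8
f 7 8 3
f 8 1 9
f 8 9 3
f 9 1 10
f 9 10 3
f 10 1 11
f 10 11 3
f 11 1 12
f 11 12 3
f 12 1 13
f 12 13 3
f 13 1 14
f 13 14 3
f 14 1 15
f 14 15 3
f 15 1 16
f 15 16 3
f 16 1 2
f 16 2 3
f 18 20 17
f 21 18 17
f 17 20 19
f 19 21 17
f 18 24 20
f 22 18 21
f 22 24 18
f 20 24 19
f 23 21 19
f 19 24 23
f 23 22 21
f 24 22 23
f 25 62 41
f 62 36 65
f 41 65 30
f 62 65 41
f 25 41 37
f 41 30 42
f 37 42 26
f 41 42 37
f 25 37 46
f 37 26 47
f 46 47 32
f 37 47 46
f 25 46 58
f 46 32 61
f 58 61 35
f 46 61 58
f 25 58 62
f 58 35 66
f 62 66 36
f 58 66 62
f 26 42 53
f 42 30 56
f 53 56 34
f 42 56 53
f 30 65 43
f 65 36 64
f 43 64 29
f 65 64 43
f 36 66 63
f 66 35 59
f 63 59 27
f 66 59 63
f 35 61 60
f 61 32 48
f 60 48 31
f 61 48 60
f 32 47 52
f 47 26 49
f 52 49 33
f 47 49 52
f 28 54 40
f 54 34 55
f 40 55 29
f 54 55 40
f 28 40 38
f 40 29 39
f 38 39 27
f 40 39 38
f 28 38 45
f 38 27 44
f 45 44 31
f 38 44 45
f 28 45 50
f 45 31 51
f 50 51 33
f 45 51 50
f 28 50 54
f 50 33 57
f 54 57 34
f 50 57 54
f 29 55 43
f 55 34 56
f 43 56 30
f 55 56 43
f 27 39 63
f 39 29 64
f 63 64 36
f 39 64 63
f 31 44 60
f 44 27 59
f 60 59 35
f 44 59 60
f 33 51 52
f 51 31 48
f 52 48 32
f 51 48 52
f 34 57 53
f 57 33 49
f 53 49 26
f 57 49 53
f 68 67 70
f 68 70 69
f 70 67 71
f 70 71 69
f 71 67 72
f 71 72 69
f 72 67 73
f 72 73 69
f 73 67 74
f 73 74 69
f 74 67 75
f 74 75 69
f 75 67 76
f 75 76 69
f 76 67 77
f 76 77 69
f 77 67 78
f 77 78 69
f 78 67 79
f 78 79 69
f 79 67 80
f 79 80 69
f 80 67 68
f 80 68 69



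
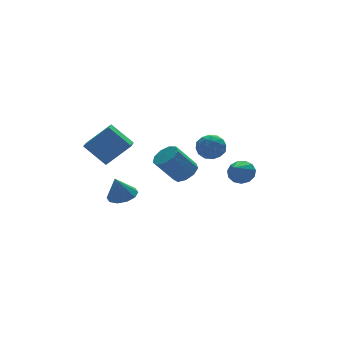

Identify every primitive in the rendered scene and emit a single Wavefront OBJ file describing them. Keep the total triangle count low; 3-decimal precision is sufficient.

v -4.532 0.989 0.644
v -2.986 0.576 2.094
v -5.533 2.076 2.021
v -3.987 1.663 3.471
v -3.593 2.557 0.089
v -2.047 2.144 1.539
v -4.594 3.644 1.466
v -3.048 3.231 2.916
v -0.974 -2.707 0.766
v -0.368 -2.091 1.135
v -1.62 -1.836 2.764
v -2.226 -2.453 2.394
v -0.792 -1.785 0.761
v -2.044 -1.53 2.39
v -1.302 -1.911 0.389
v -2.554 -1.656 2.018
v -1.658 -2.409 0.194
v -2.91 -2.155 1.822
v -1.694 -3.047 0.265
v -2.946 -2.793 1.894
v -1.393 -3.526 0.571
v -2.645 -3.271 2.2
v -0.896 -3.622 0.968
v -2.148 -3.367 2.597
v -0.436 -3.29 1.27
v -1.688 -3.035 2.899
v -0.227 -2.685 1.336
v -1.479 -2.431 2.965
v -2.762 2.341 -3.031
v -2.053 3.044 -2.775
v -3.298 2.299 -1.429
v -2.584 3.352 -2.945
v -3.182 3.274 -3.147
v -3.62 2.84 -3.305
v -3.73 2.216 -3.359
v -3.47 1.639 -3.287
v -2.94 1.33 -3.117
v -2.341 1.408 -2.915
v -1.904 1.842 -2.757
v -1.793 2.467 -2.704
v 2.656 -3.182 0.154
v 3.164 -3.914 -0.034
v 1.404 -4.358 1.346
v 3.366 -3.702 0.388
v 3.342 -3.325 0.735
v 3.101 -2.903 0.898
v 2.719 -2.57 0.824
v 2.316 -2.431 0.539
v 2.022 -2.53 0.131
v 1.929 -2.837 -0.269
v 2.067 -3.253 -0.535
v 2.392 -3.647 -0.582
v 2.801 -3.893 -0.395
v 4.324 2.995 -1.282
v 4.845 2.58 -0.441
v 2.855 3.02 -0.359
v 3.376 2.605 0.482
v 3.584 3.608 0.163
v 4.493 3.592 -0.407
v 3.207 2.008 -0.393
v 4.116 1.992 -0.963
v 4.155 1.97 0.108
v 4.388 2.959 0.452
v 3.312 2.641 -1.252
v 3.545 3.63 -0.908
v 4.714 2.785 -0.942
v 2.986 2.815 0.142
v 3.109 3.404 -0.045
v 3.415 3.16 0.449
v 4.507 3.38 -0.922
v 4.813 3.136 -0.428
v 4.071 3.74 -0.073
v 2.887 2.464 -0.372
v 3.193 2.22 0.122
v 4.285 2.44 -1.249
v 4.591 2.196 -0.755
v 3.629 1.86 -0.727
v 4.614 2.183 -0.125
v 3.75 2.197 0.417
v 3.652 1.846 -0.097
v 4.185 1.837 -0.432
v 4.751 2.764 0.077
v 3.887 2.779 0.619
v 4.01 3.368 0.432
v 4.544 3.359 0.097
v 4.345 2.405 0.4
v 3.813 2.821 -1.419
v 2.949 2.836 -0.877
v 3.156 2.241 -0.897
v 3.69 2.232 -1.232
v 3.95 3.403 -1.217
v 3.086 3.417 -0.675
v 3.515 3.763 -0.368
v 4.048 3.754 -0.703
v 3.355 3.195 -1.2
f 2 4 1
f 5 2 1
f 1 4 3
f 3 5 1
f 2 8 4
f 6 2 5
f 6 8 2
f 4 8 3
f 7 5 3
f 3 8 7
f 7 6 5
f 8 6 7
f 10 9 13
f 10 13 11
f 11 13 14
f 11 14 12
f 13 9 15
f 13 15 14
f 14 15 16
f 14 16 12
f 15 9 17
f 15 17 16
f 16 17 18
f 16 18 12
f 17 9 19
f 17 19 18
f 18 19 20
f 18 20 12
f 19 9 21
f 19 21 20
f 20 21 22
f 20 22 12
f 21 9 23
f 21 23 22
f 22 23 24
f 22 24 12
f 23 9 25
f 23 25 24
f 24 25 26
f 24 26 12
f 25 9 27
f 25 27 26
f 26 27 28
f 26 28 12
f 27 9 10
f 27 10 28
f 28 10 11
f 28 11 12
f 30 29 32
f 30 32 31
f 32 29 33
f 32 33 31
f 33 29 34
f 33 34 31
f 34 29 35
f 34 35 31
f 35 29 36
f 35 36 31
f 36 29 37
f 36 37 31
f 37 29 38
f 37 38 31
f 38 29 39
f 38 39 31
f 39 29 40
f 39 40 31
f 40 29 30
f 40 30 31
f 42 41 44
f 42 44 43
f 44 41 45
f 44 45 43
f 45 41 46
f 45 46 43
f 46 41 47
f 46 47 43
f 47 41 48
f 47 48 43
f 48 41 49
f 48 49 43
f 49 41 50
f 49 50 43
f 50 41 51
f 50 51 43
f 51 41 52
f 51 52 43
f 52 41 53
f 52 53 43
f 53 41 42
f 53 42 43
f 54 91 70
f 91 65 94
f 70 94 59
f 91 94 70
f 54 70 66
f 70 59 71
f 66 71 55
f 70 71 66
f 54 66 75
f 66 55 76
f 75 76 61
f 66 76 75
f 54 75 87
f 75 61 90
f 87 90 64
f 75 90 87
f 54 87 91
f 87 64 95
f 91 95 65
f 87 95 91
f 55 71 82
f 71 59 85
f 82 85 63
f 71 85 82
f 59 94 72
f 94 65 93
f 72 93 58
f 94 93 72
f 65 95 92
f 95 64 88
f 92 88 56
f 95 88 92
f 64 90 89
f 90 61 77
f 89 77 60
f 90 77 89
f 61 76 81
f 76 55 78
f 81 78 62
f 76 78 81
f 57 83 69
f 83 63 84
f 69 84 58
f 83 84 69
f 57 69 67
f 69 58 68
f 67 68 56
f 69 68 67
f 57 67 74
f 67 56 73
f 74 73 60
f 67 73 74
f 57 74 79
f 74 60 80
f 79 80 62
f 74 80 79
f 57 79 83
f 79 62 86
f 83 86 63
f 79 86 83
f 58 84 72
f 84 63 85
f 72 85 59
f 84 85 72
f 56 68 92
f 68 58 93
f 92 93 65
f 68 93 92
f 60 73 89
f 73 56 88
f 89 88 64
f 73 88 89
f 62 80 81
f 80 60 77
f 81 77 61
f 80 77 81
f 63 86 82
f 86 62 78
f 82 78 55
f 86 78 82



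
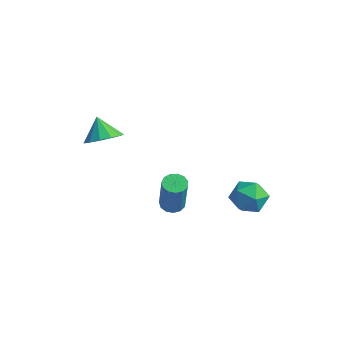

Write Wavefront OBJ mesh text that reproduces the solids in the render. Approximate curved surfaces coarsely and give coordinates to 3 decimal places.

v -0.293 -0.804 0.557
v 0.084 -1.156 0.398
v 0.53 -1.489 2.183
v 0.153 -1.136 2.343
v 0.221 -0.885 0.414
v 0.667 -1.218 2.199
v 0.196 -0.588 0.475
v 0.641 -0.921 2.261
v 0.015 -0.36 0.563
v 0.46 -0.692 2.349
v -0.264 -0.273 0.649
v 0.182 -0.605 2.434
v -0.551 -0.354 0.706
v -0.106 -0.686 2.491
v -0.757 -0.578 0.715
v -0.312 -0.91 2.501
v -0.815 -0.874 0.675
v -0.37 -1.206 2.46
v -0.707 -1.147 0.597
v -0.262 -1.48 2.382
v -0.468 -1.312 0.506
v -0.023 -1.644 2.292
v -0.173 -1.315 0.432
v 0.272 -1.648 2.218
v 1.322 1.689 0.485
v 1.824 2.165 1.051
v 2.116 0.515 0.769
v 2.618 0.991 1.335
v 1.768 0.805 1.539
v 1.277 1.531 1.364
v 2.663 1.149 0.456
v 2.172 1.875 0.281
v 2.653 1.831 1.033
v 2.1 1.619 1.702
v 1.84 1.061 0.118
v 1.287 0.849 0.787
v -3.47 -1.475 3.318
v -2.769 -1.201 3.735
v -4.11 -1.185 4.202
v -2.939 -0.82 3.487
v -3.277 -0.648 3.185
v -3.676 -0.738 2.926
v -4.01 -1.063 2.791
v -4.172 -1.518 2.823
v -4.111 -1.96 3.013
v -3.847 -2.248 3.299
v -3.463 -2.291 3.591
v -3.081 -2.075 3.797
v -2.822 -1.668 3.85
f 2 1 5
f 2 5 3
f 3 5 6
f 3 6 4
f 5 1 7
f 5 7 6
f 6 7 8
f 6 8 4
f 7 1 9
f 7 9 8
f 8 9 10
f 8 10 4
f 9 1 11
f 9 11 10
f 10 11 12
f 10 12 4
f 11 1 13
f 11 13 12
f 12 13 14
f 12 14 4
f 13 1 15
f 13 15 14
f 14 15 16
f 14 16 4
f 15 1 17
f 15 17 16
f 16 17 18
f 16 18 4
f 17 1 19
f 17 19 18
f 18 19 20
f 18 20 4
f 19 1 21
f 19 21 20
f 20 21 22
f 20 22 4
f 21 1 23
f 21 23 22
f 22 23 24
f 22 24 4
f 23 1 2
f 23 2 24
f 24 2 3
f 24 3 4
f 25 36 30
f 25 30 26
f 25 26 32
f 25 32 35
f 25 35 36
f 26 30 34
f 30 36 29
f 36 35 27
f 35 32 31
f 32 26 33
f 28 34 29
f 28 29 27
f 28 27 31
f 28 31 33
f 28 33 34
f 29 34 30
f 27 29 36
f 31 27 35
f 33 31 32
f 34 33 26
f 38 37 40
f 38 40 39
f 40 37 41
f 40 41 39
f 41 37 42
f 41 42 39
f 42 37 43
f 42 43 39
f 43 37 44
f 43 44 39
f 44 37 45
f 44 45 39
f 45 37 46
f 45 46 39
f 46 37 47
f 46 47 39
f 47 37 48
f 47 48 39
f 48 37 49
f 48 49 39
f 49 37 38
f 49 38 39



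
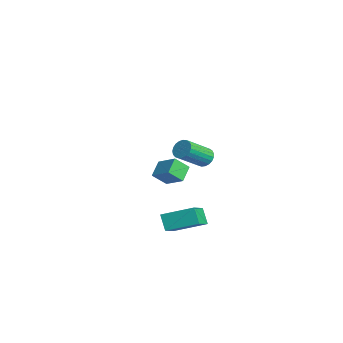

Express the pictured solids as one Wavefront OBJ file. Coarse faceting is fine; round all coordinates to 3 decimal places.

v 3.732 -1.803 -1.457
v 4.567 -0.201 -0.836
v 2.283 -0.654 -2.472
v 3.118 0.948 -1.852
v 4.382 -1.788 -2.368
v 5.217 -0.186 -1.748
v 2.933 -0.639 -3.384
v 3.768 0.963 -2.763
v 3.465 0.89 2.252
v 3.745 0.589 1.749
v 4.136 -0.911 2.865
v 3.855 -0.61 3.368
v 3.953 0.723 1.857
v 4.344 -0.777 2.973
v 4.077 0.887 2.033
v 4.467 -0.613 3.149
v 4.095 1.051 2.248
v 4.485 -0.45 3.364
v 4.004 1.187 2.463
v 4.394 -0.313 3.578
v 3.819 1.272 2.641
v 4.209 -0.228 3.757
v 3.574 1.291 2.752
v 3.964 -0.21 3.868
v 3.309 1.24 2.777
v 3.699 -0.26 3.893
v 3.072 1.129 2.711
v 3.462 -0.371 3.827
v 2.902 0.977 2.566
v 3.292 -0.523 3.682
v 2.83 0.81 2.366
v 3.22 -0.69 3.482
v 2.868 0.656 2.147
v 3.258 -0.844 3.263
v 3.008 0.543 1.946
v 3.399 -0.957 3.062
v 3.228 0.49 1.797
v 3.618 -1.01 2.913
v 3.489 0.506 1.728
v 3.879 -0.994 2.844
v -3.962 2.183 -2.488
v -4.062 1.319 -1.676
v -2.762 2.709 -1.779
v -2.863 1.845 -0.967
v -3.257 1.475 -3.153
v -3.358 0.611 -2.341
v -2.058 2.001 -2.444
v -2.158 1.137 -1.632
f 2 4 1
f 5 2 1
f 1 4 3
f 3 5 1
f 2 8 4
f 6 2 5
f 6 8 2
f 4 8 3
f 7 5 3
f 3 8 7
f 7 6 5
f 8 6 7
f 10 9 13
f 10 13 11
f 11 13 14
f 11 14 12
f 13 9 15
f 13 15 14
f 14 15 16
f 14 16 12
f 15 9 17
f 15 17 16
f 16 17 18
f 16 18 12
f 17 9 19
f 17 19 18
f 18 19 20
f 18 20 12
f 19 9 21
f 19 21 20
f 20 21 22
f 20 22 12
f 21 9 23
f 21 23 22
f 22 23 24
f 22 24 12
f 23 9 25
f 23 25 24
f 24 25 26
f 24 26 12
f 25 9 27
f 25 27 26
f 26 27 28
f 26 28 12
f 27 9 29
f 27 29 28
f 28 29 30
f 28 30 12
f 29 9 31
f 29 31 30
f 30 31 32
f 30 32 12
f 31 9 33
f 31 33 32
f 32 33 34
f 32 34 12
f 33 9 35
f 33 35 34
f 34 35 36
f 34 36 12
f 35 9 37
f 35 37 36
f 36 37 38
f 36 38 12
f 37 9 39
f 37 39 38
f 38 39 40
f 38 40 12
f 39 9 10
f 39 10 40
f 40 10 11
f 40 11 12
f 42 44 41
f 45 42 41
f 41 44 43
f 43 45 41
f 42 48 44
f 46 42 45
f 46 48 42
f 44 48 43
f 47 45 43
f 43 48 47
f 47 46 45
f 48 46 47



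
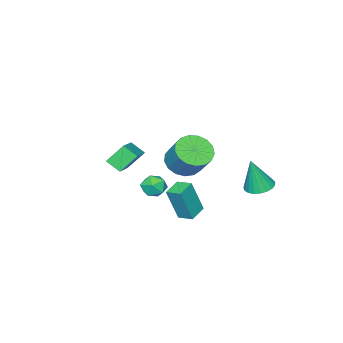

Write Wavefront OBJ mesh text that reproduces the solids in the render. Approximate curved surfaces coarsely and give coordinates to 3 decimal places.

v 3.938 2.093 0.842
v 4.325 1.722 1.377
v 3.295 1.078 0.603
v 3.682 0.707 1.138
v 3.194 1.253 1.333
v 3.592 1.88 1.481
v 4.028 0.92 0.499
v 4.426 1.547 0.647
v 4.38 0.997 1.165
v 3.865 1.202 1.68
v 3.755 1.598 0.3
v 3.24 1.803 0.815
v 0.178 -3.425 0.705
v 1.747 -2.517 1.476
v -0.008 -2.636 0.155
v 1.561 -1.728 0.926
v 0.959 -3.932 -0.286
v 2.528 -3.024 0.485
v 0.773 -3.143 -0.836
v 2.342 -2.235 -0.065
v 1.344 1.58 -1.61
v 1.839 1.202 0.312
v 1.258 2.444 -1.418
v 1.753 2.067 0.504
v 2.367 1.733 -1.844
v 2.862 1.356 0.078
v 2.281 2.598 -1.652
v 2.776 2.22 0.27
v -3.35 2.362 -1.9
v -2.729 2.939 -1.967
v -2.89 2.098 0.08
v -3.006 3.139 -1.876
v -3.343 3.205 -1.789
v -3.68 3.125 -1.721
v -3.961 2.913 -1.685
v -4.135 2.606 -1.685
v -4.175 2.257 -1.723
v -4.071 1.926 -1.791
v -3.843 1.67 -1.878
v -3.53 1.534 -1.969
v -3.185 1.542 -2.048
v -2.869 1.691 -2.102
v -2.637 1.956 -2.12
v -2.527 2.292 -2.101
v -2.56 2.64 -2.047
v -0.573 -0.447 0.126
v 0.038 0.157 -0.512
v 0.404 1.211 0.836
v -0.207 0.607 1.474
v -0.427 0.368 -0.551
v -0.061 1.423 0.797
v -0.925 0.393 -0.435
v -0.559 1.447 0.913
v -1.343 0.225 -0.191
v -0.977 1.279 1.157
v -1.584 -0.097 0.126
v -1.218 0.957 1.475
v -1.593 -0.499 0.443
v -1.227 0.555 1.792
v -1.369 -0.889 0.688
v -1.003 0.165 2.036
v -0.963 -1.178 0.803
v -0.596 -0.124 2.151
v -0.467 -1.3 0.764
v -0.101 -0.245 2.112
v 0.005 -1.226 0.578
v 0.371 -0.172 1.926
v 0.344 -0.974 0.289
v 0.71 0.08 1.637
v 0.473 -0.601 -0.038
v 0.839 0.453 1.31
v 0.363 -0.193 -0.327
v 0.729 0.861 1.021
f 1 12 6
f 1 6 2
f 1 2 8
f 1 8 11
f 1 11 12
f 2 6 10
f 6 12 5
f 12 11 3
f 11 8 7
f 8 2 9
f 4 10 5
f 4 5 3
f 4 3 7
f 4 7 9
f 4 9 10
f 5 10 6
f 3 5 12
f 7 3 11
f 9 7 8
f 10 9 2
f 14 16 13
f 17 14 13
f 13 16 15
f 15 17 13
f 14 20 16
f 18 14 17
f 18 20 14
f 16 20 15
f 19 17 15
f 15 20 19
f 19 18 17
f 20 18 19
f 22 24 21
f 25 22 21
f 21 24 23
f 23 25 21
f 22 28 24
f 26 22 25
f 26 28 22
f 24 28 23
f 27 25 23
f 23 28 27
f 27 26 25
f 28 26 27
f 30 29 32
f 30 32 31
f 32 29 33
f 32 33 31
f 33 29 34
f 33 34 31
f 34 29 35
f 34 35 31
f 35 29 36
f 35 36 31
f 36 29 37
f 36 37 31
f 37 29 38
f 37 38 31
f 38 29 39
f 38 39 31
f 39 29 40
f 39 40 31
f 40 29 41
f 40 41 31
f 41 29 42
f 41 42 31
f 42 29 43
f 42 43 31
f 43 29 44
f 43 44 31
f 44 29 45
f 44 45 31
f 45 29 30
f 45 30 31
f 47 46 50
f 47 50 48
f 48 50 51
f 48 51 49
f 50 46 52
f 50 52 51
f 51 52 53
f 51 53 49
f 52 46 54
f 52 54 53
f 53 54 55
f 53 55 49
f 54 46 56
f 54 56 55
f 55 56 57
f 55 57 49
f 56 46 58
f 56 58 57
f 57 58 59
f 57 59 49
f 58 46 60
f 58 60 59
f 59 60 61
f 59 61 49
f 60 46 62
f 60 62 61
f 61 62 63
f 61 63 49
f 62 46 64
f 62 64 63
f 63 64 65
f 63 65 49
f 64 46 66
f 64 66 65
f 65 66 67
f 65 67 49
f 66 46 68
f 66 68 67
f 67 68 69
f 67 69 49
f 68 46 70
f 68 70 69
f 69 70 71
f 69 71 49
f 70 46 72
f 70 72 71
f 71 72 73
f 71 73 49
f 72 46 47
f 72 47 73
f 73 47 48
f 73 48 49



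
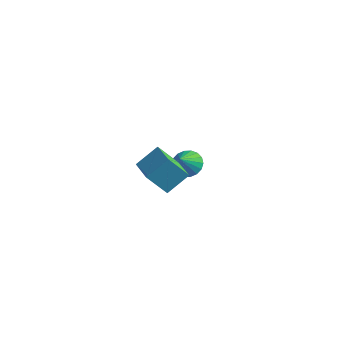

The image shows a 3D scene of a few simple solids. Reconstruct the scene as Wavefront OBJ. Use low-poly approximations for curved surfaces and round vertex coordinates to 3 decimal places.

v -1.121 2.965 -1.258
v -0.243 2.958 -1.32
v -1.059 2.115 -0.302
v -0.31 3.244 -1.062
v -0.537 3.475 -0.842
v -0.88 3.605 -0.704
v -1.27 3.608 -0.676
v -1.631 3.484 -0.764
v -1.891 3.257 -0.949
v -1.998 2.972 -1.195
v -1.932 2.685 -1.454
v -1.704 2.454 -1.674
v -1.361 2.324 -1.811
v -0.971 2.321 -1.839
v -0.61 2.446 -1.752
v -0.35 2.673 -1.567
v 1.328 -4.719 3.765
v 1.935 -3.726 4.663
v -0.065 -3.461 3.315
v 0.542 -2.468 4.212
v 2.178 -4.192 2.608
v 2.785 -3.199 3.505
v 0.785 -2.934 2.157
v 1.392 -1.941 3.055
f 2 1 4
f 2 4 3
f 4 1 5
f 4 5 3
f 5 1 6
f 5 6 3
f 6 1 7
f 6 7 3
f 7 1 8
f 7 8 3
f 8 1 9
f 8 9 3
f 9 1 10
f 9 10 3
f 10 1 11
f 10 11 3
f 11 1 12
f 11 12 3
f 12 1 13
f 12 13 3
f 13 1 14
f 13 14 3
f 14 1 15
f 14 15 3
f 15 1 16
f 15 16 3
f 16 1 2
f 16 2 3
f 18 20 17
f 21 18 17
f 17 20 19
f 19 21 17
f 18 24 20
f 22 18 21
f 22 24 18
f 20 24 19
f 23 21 19
f 19 24 23
f 23 22 21
f 24 22 23



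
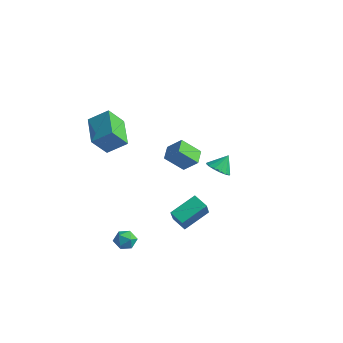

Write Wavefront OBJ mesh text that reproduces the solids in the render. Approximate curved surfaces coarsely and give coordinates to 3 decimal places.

v -1.281 3.185 -1.779
v -0.813 3.591 -2.165
v -1.119 3.795 -0.941
v -1.15 3.753 -2.218
v -1.522 3.763 -2.154
v -1.83 3.618 -1.989
v -1.99 3.357 -1.768
v -1.961 3.05 -1.55
v -1.749 2.779 -1.393
v -1.412 2.616 -1.34
v -1.04 2.606 -1.405
v -0.733 2.751 -1.57
v -0.572 3.012 -1.791
v -0.601 3.319 -2.009
v -1.657 1.012 -0.941
v -2.307 0.266 -0.023
v -2.171 1.77 -0.689
v -2.821 1.024 0.229
v -0.899 1.276 -0.189
v -1.549 0.53 0.729
v -1.413 2.034 0.063
v -2.063 1.288 0.981
v -2.404 -3.596 2.204
v -2.655 -4.39 3.241
v -3.767 -2.514 2.702
v -4.018 -3.308 3.739
v -1.622 -2.932 2.901
v -1.873 -3.726 3.938
v -2.985 -1.85 3.399
v -3.236 -2.644 4.436
v -0.782 -3.622 -3.763
v -0.449 -3.502 -3.228
v -1.251 -4.418 -3.292
v -0.918 -4.298 -2.757
v -1.371 -3.888 -2.951
v -1.081 -3.396 -3.243
v -0.619 -4.524 -3.277
v -0.329 -4.032 -3.569
v -0.348 -4.059 -2.928
v -0.813 -3.666 -2.727
v -0.887 -4.254 -3.793
v -1.352 -3.861 -3.592
v 1.473 -2.175 -2.228
v 0.682 -2.173 -1.865
v 1.805 -0.818 -1.512
v 1.014 -0.816 -1.148
v 1.966 -2.864 -1.152
v 1.175 -2.862 -0.788
v 2.298 -1.507 -0.435
v 1.507 -1.505 -0.072
f 2 1 4
f 2 4 3
f 4 1 5
f 4 5 3
f 5 1 6
f 5 6 3
f 6 1 7
f 6 7 3
f 7 1 8
f 7 8 3
f 8 1 9
f 8 9 3
f 9 1 10
f 9 10 3
f 10 1 11
f 10 11 3
f 11 1 12
f 11 12 3
f 12 1 13
f 12 13 3
f 13 1 14
f 13 14 3
f 14 1 2
f 14 2 3
f 16 18 15
f 19 16 15
f 15 18 17
f 17 19 15
f 16 22 18
f 20 16 19
f 20 22 16
f 18 22 17
f 21 19 17
f 17 22 21
f 21 20 19
f 22 20 21
f 24 26 23
f 27 24 23
f 23 26 25
f 25 27 23
f 24 30 26
f 28 24 27
f 28 30 24
f 26 30 25
f 29 27 25
f 25 30 29
f 29 28 27
f 30 28 29
f 31 42 36
f 31 36 32
f 31 32 38
f 31 38 41
f 31 41 42
f 32 36 40
f 36 42 35
f 42 41 33
f 41 38 37
f 38 32 39
f 34 40 35
f 34 35 33
f 34 33 37
f 34 37 39
f 34 39 40
f 35 40 36
f 33 35 42
f 37 33 41
f 39 37 38
f 40 39 32
f 44 46 43
f 47 44 43
f 43 46 45
f 45 47 43
f 44 50 46
f 48 44 47
f 48 50 44
f 46 50 45
f 49 47 45
f 45 50 49
f 49 48 47
f 50 48 49



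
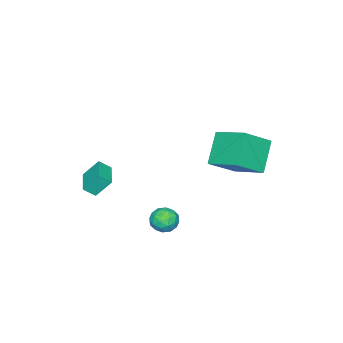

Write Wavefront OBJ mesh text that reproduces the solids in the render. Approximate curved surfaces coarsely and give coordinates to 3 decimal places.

v -3.69 1.719 4.489
v -3.404 3.64 5.287
v -5.177 2.414 3.347
v -4.891 4.336 4.144
v -2.329 2.144 2.976
v -2.043 4.066 3.773
v -3.816 2.84 1.833
v -3.53 4.761 2.631
v 2.121 -2.451 2.838
v 1.659 -1.78 3.839
v 1.719 -1.967 2.328
v 1.257 -1.296 3.329
v 3.323 -1.524 2.771
v 2.861 -0.853 3.772
v 2.921 -1.04 2.261
v 2.459 -0.369 3.262
v 2.486 3.474 1.874
v 3.077 2.996 1.627
v 1.643 2.504 1.733
v 2.234 2.026 1.486
v 2.207 2.268 2.247
v 2.728 2.867 2.334
v 1.992 2.633 1.026
v 2.513 3.232 1.113
v 2.772 2.476 1.103
v 2.905 2.251 1.858
v 1.815 3.249 1.502
v 1.948 3.024 2.257
v 2.856 3.32 1.763
v 1.864 2.18 1.597
v 1.849 2.322 2.044
v 2.196 2.041 1.899
v 2.651 3.244 2.179
v 2.998 2.964 2.034
v 2.486 2.536 2.398
v 1.722 2.536 1.326
v 2.069 2.256 1.181
v 2.524 3.459 1.461
v 2.871 3.178 1.316
v 2.234 2.964 0.962
v 3.023 2.734 1.31
v 2.528 2.163 1.227
v 2.386 2.52 0.956
v 2.692 2.872 1.007
v 3.102 2.601 1.753
v 2.606 2.031 1.671
v 2.59 2.173 2.118
v 2.897 2.525 2.169
v 2.922 2.295 1.445
v 2.114 3.469 1.689
v 1.618 2.899 1.607
v 1.823 2.975 1.191
v 2.13 3.327 1.242
v 2.192 3.337 2.133
v 1.697 2.766 2.05
v 2.028 2.628 2.353
v 2.334 2.98 2.404
v 1.798 3.205 1.915
f 2 4 1
f 5 2 1
f 1 4 3
f 3 5 1
f 2 8 4
f 6 2 5
f 6 8 2
f 4 8 3
f 7 5 3
f 3 8 7
f 7 6 5
f 8 6 7
f 10 12 9
f 13 10 9
f 9 12 11
f 11 13 9
f 10 16 12
f 14 10 13
f 14 16 10
f 12 16 11
f 15 13 11
f 11 16 15
f 15 14 13
f 16 14 15
f 17 54 33
f 54 28 57
f 33 57 22
f 54 57 33
f 17 33 29
f 33 22 34
f 29 34 18
f 33 34 29
f 17 29 38
f 29 18 39
f 38 39 24
f 29 39 38
f 17 38 50
f 38 24 53
f 50 53 27
f 38 53 50
f 17 50 54
f 50 27 58
f 54 58 28
f 50 58 54
f 18 34 45
f 34 22 48
f 45 48 26
f 34 48 45
f 22 57 35
f 57 28 56
f 35 56 21
f 57 56 35
f 28 58 55
f 58 27 51
f 55 51 19
f 58 51 55
f 27 53 52
f 53 24 40
f 52 40 23
f 53 40 52
f 24 39 44
f 39 18 41
f 44 41 25
f 39 41 44
f 20 46 32
f 46 26 47
f 32 47 21
f 46 47 32
f 20 32 30
f 32 21 31
f 30 31 19
f 32 31 30
f 20 30 37
f 30 19 36
f 37 36 23
f 30 36 37
f 20 37 42
f 37 23 43
f 42 43 25
f 37 43 42
f 20 42 46
f 42 25 49
f 46 49 26
f 42 49 46
f 21 47 35
f 47 26 48
f 35 48 22
f 47 48 35
f 19 31 55
f 31 21 56
f 55 56 28
f 31 56 55
f 23 36 52
f 36 19 51
f 52 51 27
f 36 51 52
f 25 43 44
f 43 23 40
f 44 40 24
f 43 40 44
f 26 49 45
f 49 25 41
f 45 41 18
f 49 41 45



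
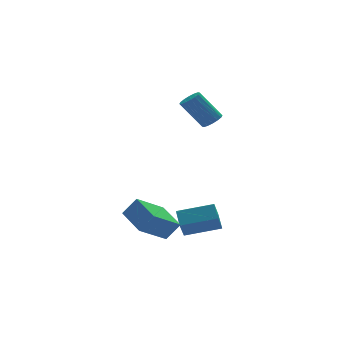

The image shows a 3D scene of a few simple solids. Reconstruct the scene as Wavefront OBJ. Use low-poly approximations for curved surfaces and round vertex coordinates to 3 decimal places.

v 0.256 -3.011 -3.047
v 0.411 -1.94 -2.363
v 0.707 -2.419 -4.076
v 0.862 -1.348 -3.393
v 2.258 -3.632 -2.527
v 2.413 -2.561 -1.844
v 2.709 -3.04 -3.557
v 2.864 -1.969 -2.873
v 3.766 1.476 3.042
v 4.229 1.99 3.204
v 3.037 2.517 4.94
v 2.574 2.004 4.778
v 3.981 2.151 2.985
v 2.79 2.678 4.721
v 3.676 2.131 2.782
v 2.484 2.658 4.517
v 3.394 1.936 2.648
v 2.203 2.463 4.383
v 3.213 1.617 2.62
v 2.021 2.144 4.355
v 3.179 1.261 2.705
v 1.988 1.789 4.44
v 3.303 0.963 2.88
v 2.111 1.49 4.616
v 3.55 0.802 3.099
v 2.359 1.329 4.835
v 3.856 0.822 3.303
v 2.664 1.349 5.038
v 4.137 1.017 3.437
v 2.946 1.544 5.172
v 4.319 1.336 3.465
v 3.127 1.863 5.2
v 4.352 1.691 3.38
v 3.161 2.219 5.115
v -0.656 -3.396 -3.776
v -2.401 -4.063 -2.653
v -0.993 -1.471 -3.158
v -2.739 -2.138 -2.035
v 0.099 -3.602 -2.725
v -1.647 -4.269 -1.602
v -0.239 -1.677 -2.107
v -1.984 -2.344 -0.984
f 2 4 1
f 5 2 1
f 1 4 3
f 3 5 1
f 2 8 4
f 6 2 5
f 6 8 2
f 4 8 3
f 7 5 3
f 3 8 7
f 7 6 5
f 8 6 7
f 10 9 13
f 10 13 11
f 11 13 14
f 11 14 12
f 13 9 15
f 13 15 14
f 14 15 16
f 14 16 12
f 15 9 17
f 15 17 16
f 16 17 18
f 16 18 12
f 17 9 19
f 17 19 18
f 18 19 20
f 18 20 12
f 19 9 21
f 19 21 20
f 20 21 22
f 20 22 12
f 21 9 23
f 21 23 22
f 22 23 24
f 22 24 12
f 23 9 25
f 23 25 24
f 24 25 26
f 24 26 12
f 25 9 27
f 25 27 26
f 26 27 28
f 26 28 12
f 27 9 29
f 27 29 28
f 28 29 30
f 28 30 12
f 29 9 31
f 29 31 30
f 30 31 32
f 30 32 12
f 31 9 33
f 31 33 32
f 32 33 34
f 32 34 12
f 33 9 10
f 33 10 34
f 34 10 11
f 34 11 12
f 36 38 35
f 39 36 35
f 35 38 37
f 37 39 35
f 36 42 38
f 40 36 39
f 40 42 36
f 38 42 37
f 41 39 37
f 37 42 41
f 41 40 39
f 42 40 41



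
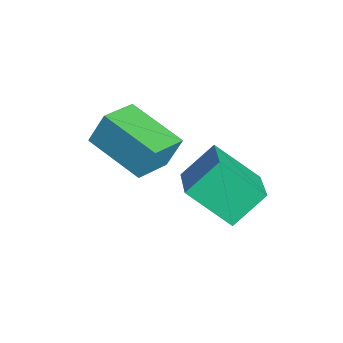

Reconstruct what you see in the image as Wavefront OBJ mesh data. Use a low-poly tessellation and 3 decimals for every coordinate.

v -0.429 0.333 -1.157
v -0.689 1.154 -0.366
v -0.003 1.37 -2.093
v -0.264 2.191 -1.301
v 1.004 0.249 -0.599
v 0.743 1.07 0.193
v 1.429 1.286 -1.534
v 1.169 2.107 -0.743
v -1.599 -1.722 -0.648
v -1.534 -1.338 0.262
v -2.408 -0.976 -0.906
v -2.343 -0.591 0.004
v -0.437 -0.649 -1.184
v -0.372 -0.264 -0.274
v -1.246 0.098 -1.442
v -1.181 0.482 -0.532
f 2 4 1
f 5 2 1
f 1 4 3
f 3 5 1
f 2 8 4
f 6 2 5
f 6 8 2
f 4 8 3
f 7 5 3
f 3 8 7
f 7 6 5
f 8 6 7
f 10 12 9
f 13 10 9
f 9 12 11
f 11 13 9
f 10 16 12
f 14 10 13
f 14 16 10
f 12 16 11
f 15 13 11
f 11 16 15
f 15 14 13
f 16 14 15



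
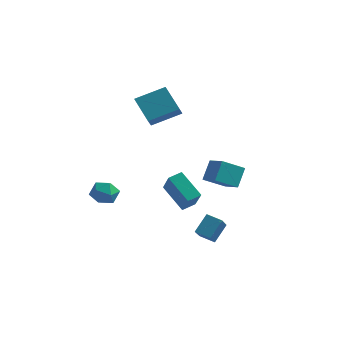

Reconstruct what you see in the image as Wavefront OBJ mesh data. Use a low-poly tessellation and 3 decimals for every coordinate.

v -3.323 -3.24 -0.959
v -2.686 -2.997 -0.398
v -2.654 -4.483 -1.182
v -2.017 -4.24 -0.621
v -2.827 -4.417 -0.318
v -3.241 -3.649 -0.181
v -2.099 -3.831 -1.399
v -2.513 -3.063 -1.262
v -1.929 -3.362 -0.67
v -2.379 -3.724 -0.002
v -2.961 -3.756 -1.578
v -3.411 -4.118 -0.91
v -2.01 0.14 3.192
v -3.243 0.9 4.39
v -2.177 0.824 2.586
v -3.41 1.585 3.784
v -0.61 1.175 3.976
v -1.843 1.936 5.174
v -0.777 1.86 3.37
v -2.01 2.62 4.568
v 2.011 -3.901 -1
v 0.674 -3.442 0.193
v 2.45 -3.238 -0.762
v 1.113 -2.779 0.431
v 2.807 -4.881 0.269
v 1.47 -4.422 1.462
v 3.246 -4.218 0.507
v 1.909 -3.759 1.7
v 2.347 -2.474 -3.528
v 2.846 -4.125 -2.331
v 2.644 -1.661 -2.531
v 3.144 -3.313 -1.334
v 3.216 -2.427 -3.826
v 3.716 -4.079 -2.629
v 3.514 -1.615 -2.829
v 4.013 -3.266 -1.632
v 2.611 -1.137 0.132
v 2.658 -0.326 1.247
v 1.589 -0.521 -0.273
v 1.636 0.29 0.843
v 3.504 -0.15 -0.623
v 3.551 0.661 0.493
v 2.482 0.466 -1.027
v 2.529 1.277 0.088
f 1 12 6
f 1 6 2
f 1 2 8
f 1 8 11
f 1 11 12
f 2 6 10
f 6 12 5
f 12 11 3
f 11 8 7
f 8 2 9
f 4 10 5
f 4 5 3
f 4 3 7
f 4 7 9
f 4 9 10
f 5 10 6
f 3 5 12
f 7 3 11
f 9 7 8
f 10 9 2
f 14 16 13
f 17 14 13
f 13 16 15
f 15 17 13
f 14 20 16
f 18 14 17
f 18 20 14
f 16 20 15
f 19 17 15
f 15 20 19
f 19 18 17
f 20 18 19
f 22 24 21
f 25 22 21
f 21 24 23
f 23 25 21
f 22 28 24
f 26 22 25
f 26 28 22
f 24 28 23
f 27 25 23
f 23 28 27
f 27 26 25
f 28 26 27
f 30 32 29
f 33 30 29
f 29 32 31
f 31 33 29
f 30 36 32
f 34 30 33
f 34 36 30
f 32 36 31
f 35 33 31
f 31 36 35
f 35 34 33
f 36 34 35
f 38 40 37
f 41 38 37
f 37 40 39
f 39 41 37
f 38 44 40
f 42 38 41
f 42 44 38
f 40 44 39
f 43 41 39
f 39 44 43
f 43 42 41
f 44 42 43



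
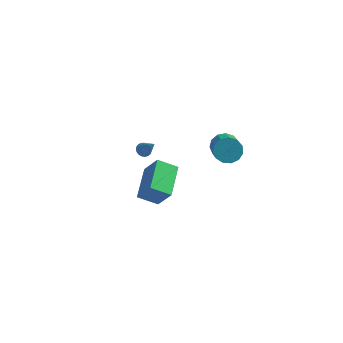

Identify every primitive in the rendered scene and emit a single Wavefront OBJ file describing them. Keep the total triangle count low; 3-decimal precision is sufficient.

v -0.723 -4.18 1.336
v -1.848 -4.372 1.936
v -0.791 -2.213 1.836
v -1.917 -2.406 2.436
v 0.097 -4.514 2.764
v -1.029 -4.707 3.364
v 0.028 -2.548 3.264
v -1.097 -2.74 3.864
v -3.581 4.037 -2.781
v -3.31 4.457 -2.771
v -2.799 3.503 -1.479
v -3.473 4.508 -2.653
v -3.655 4.477 -2.556
v -3.824 4.37 -2.499
v -3.95 4.206 -2.49
v -4.013 4.012 -2.532
v -4.001 3.823 -2.617
v -3.917 3.67 -2.73
v -3.774 3.581 -2.852
v -3.598 3.571 -2.962
v -3.419 3.641 -3.041
v -3.267 3.78 -3.074
v -3.17 3.963 -3.058
v -3.144 4.159 -2.993
v -3.194 4.334 -2.892
v 1.259 4.184 -1.408
v 1.678 4.755 -0.885
v 2.199 3.187 0.41
v 1.781 2.616 -0.112
v 1.21 4.734 -0.722
v 1.731 3.165 0.573
v 0.758 4.538 -0.777
v 1.279 2.97 0.518
v 0.465 4.23 -1.032
v 0.986 2.662 0.263
v 0.424 3.908 -1.407
v 0.945 2.339 -0.111
v 0.648 3.673 -1.781
v 1.17 2.104 -0.486
v 1.067 3.6 -2.037
v 1.588 2.032 -0.742
v 1.546 3.713 -2.093
v 2.068 2.145 -0.798
v 1.935 3.976 -1.932
v 2.456 2.407 -0.637
v 2.109 4.305 -1.604
v 2.63 2.736 -0.309
v 2.013 4.595 -1.214
v 2.534 3.027 0.082
f 2 4 1
f 5 2 1
f 1 4 3
f 3 5 1
f 2 8 4
f 6 2 5
f 6 8 2
f 4 8 3
f 7 5 3
f 3 8 7
f 7 6 5
f 8 6 7
f 10 9 12
f 10 12 11
f 12 9 13
f 12 13 11
f 13 9 14
f 13 14 11
f 14 9 15
f 14 15 11
f 15 9 16
f 15 16 11
f 16 9 17
f 16 17 11
f 17 9 18
f 17 18 11
f 18 9 19
f 18 19 11
f 19 9 20
f 19 20 11
f 20 9 21
f 20 21 11
f 21 9 22
f 21 22 11
f 22 9 23
f 22 23 11
f 23 9 24
f 23 24 11
f 24 9 25
f 24 25 11
f 25 9 10
f 25 10 11
f 27 26 30
f 27 30 28
f 28 30 31
f 28 31 29
f 30 26 32
f 30 32 31
f 31 32 33
f 31 33 29
f 32 26 34
f 32 34 33
f 33 34 35
f 33 35 29
f 34 26 36
f 34 36 35
f 35 36 37
f 35 37 29
f 36 26 38
f 36 38 37
f 37 38 39
f 37 39 29
f 38 26 40
f 38 40 39
f 39 40 41
f 39 41 29
f 40 26 42
f 40 42 41
f 41 42 43
f 41 43 29
f 42 26 44
f 42 44 43
f 43 44 45
f 43 45 29
f 44 26 46
f 44 46 45
f 45 46 47
f 45 47 29
f 46 26 48
f 46 48 47
f 47 48 49
f 47 49 29
f 48 26 27
f 48 27 49
f 49 27 28
f 49 28 29

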